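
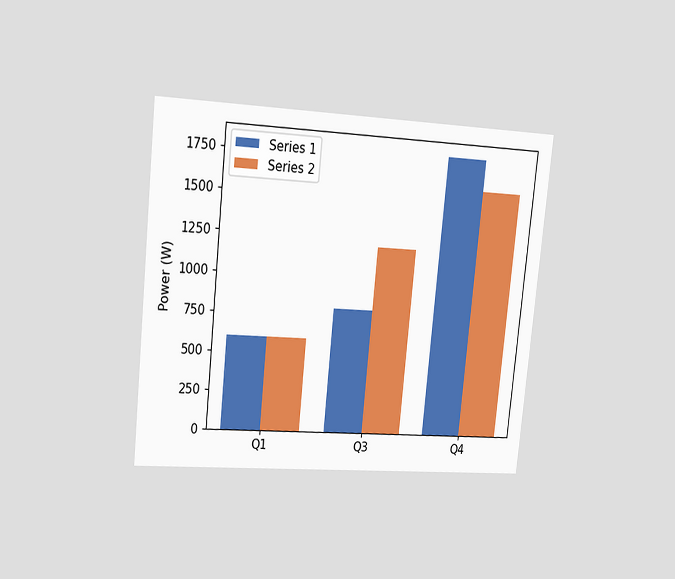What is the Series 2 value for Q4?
1600W

The chart is tilted about 6° clockwise and viewed slightly from the left. The Series 2 bar at Q4 reaches 1600W on the y-axis.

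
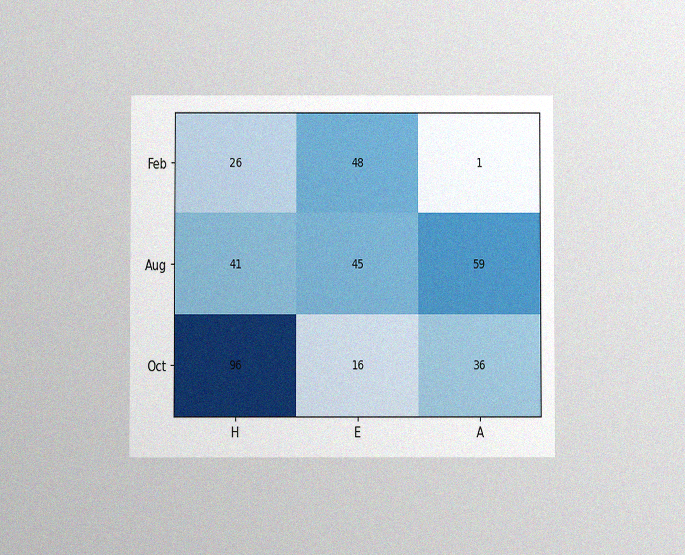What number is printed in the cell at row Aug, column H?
41

The chart is viewed at a slight angle, with some photo noise. The (Aug, H) cell reads 41.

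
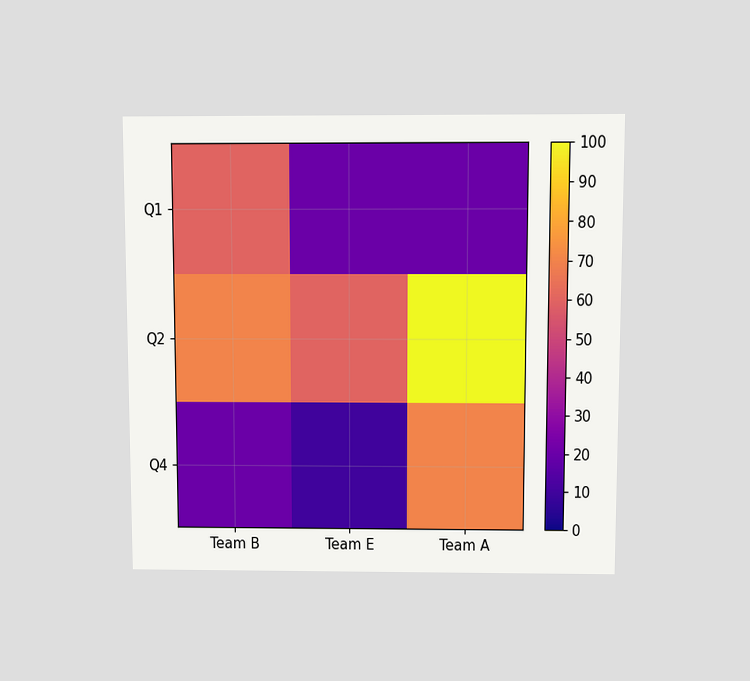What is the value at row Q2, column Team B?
70

The chart is viewed at a slight angle. Matching cell (Q2, Team B) against the colorbar gives 70.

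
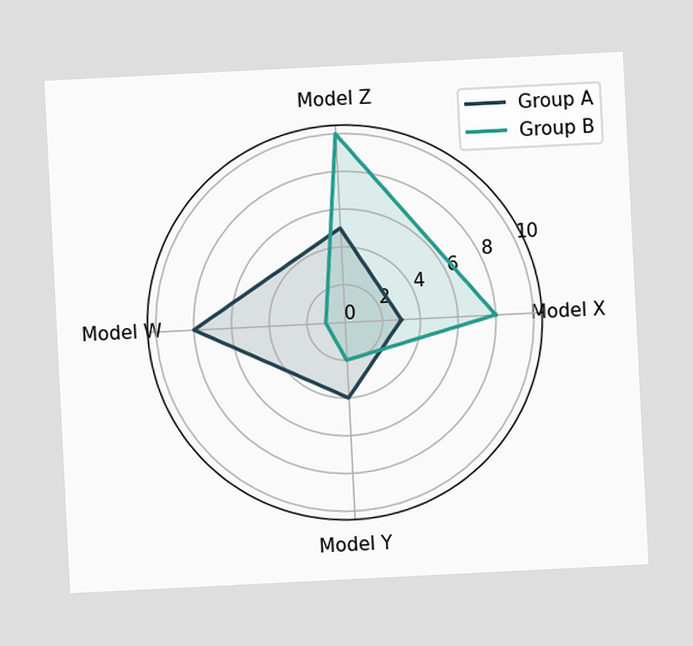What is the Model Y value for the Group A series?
The chart is tilted about 3° counter-clockwise. On the Model Y axis, Group A reaches 4.

4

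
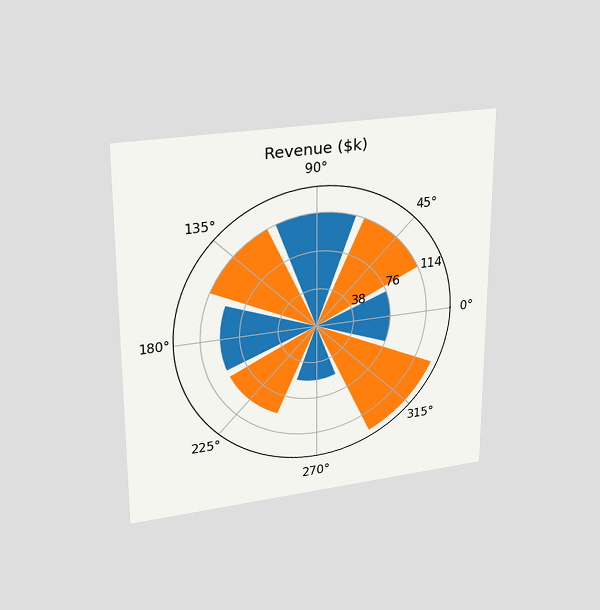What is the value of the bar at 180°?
The chart is viewed slightly from above. The bar at 180° reaches $95k on the radial axis.

$95k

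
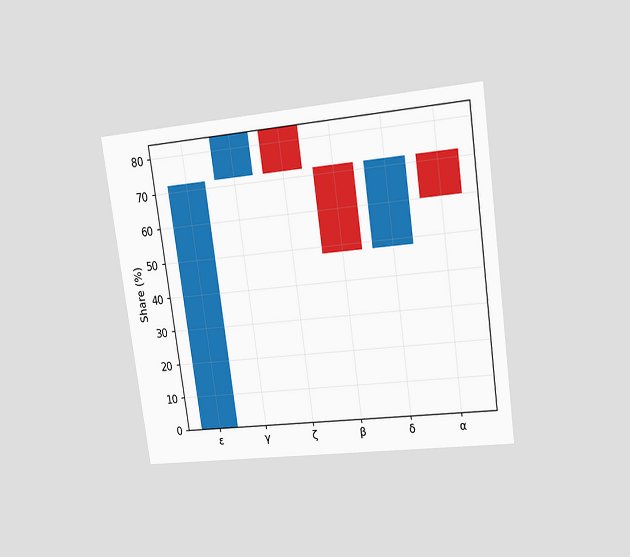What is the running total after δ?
72%

The chart is tilted about 8° counter-clockwise and viewed at a slight angle. After δ the running total reaches 72%.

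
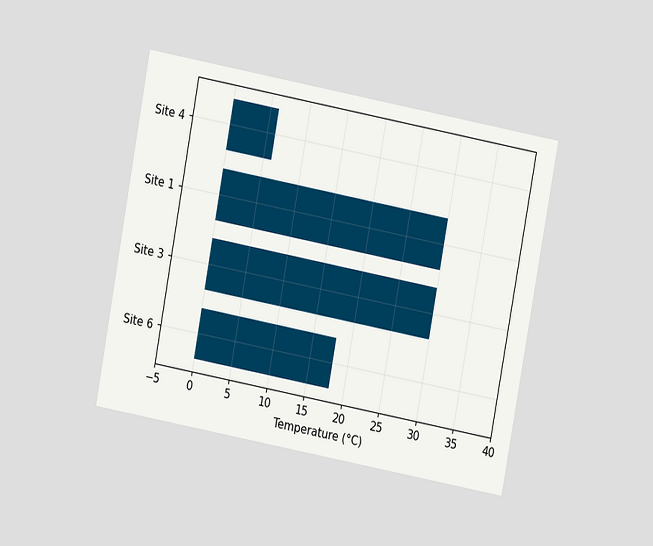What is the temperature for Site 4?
6°C

The chart is tilted about 11° clockwise and viewed at a slight angle. Reading along the chart's x-axis, the Site 4 bar reaches 6°C.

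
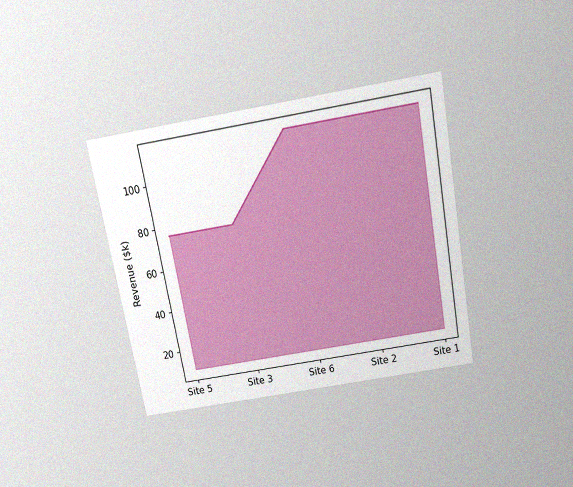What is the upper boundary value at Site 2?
$114k

The chart is tilted about 10° counter-clockwise and viewed slightly from above, with some photo noise. At Site 2 the upper boundary is at $114k.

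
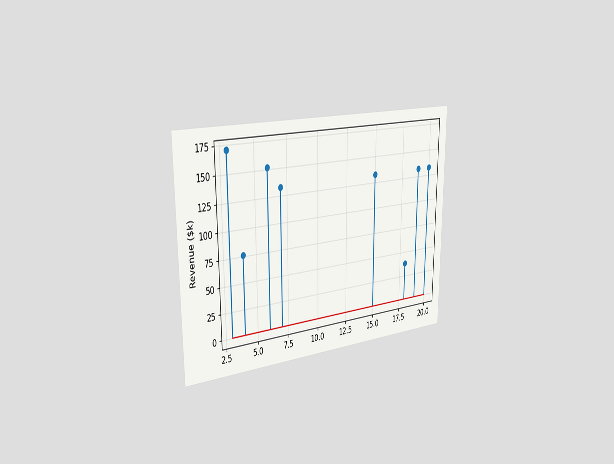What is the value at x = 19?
$133k

The chart is viewed slightly from the left. The stem at x=19 reaches $133k.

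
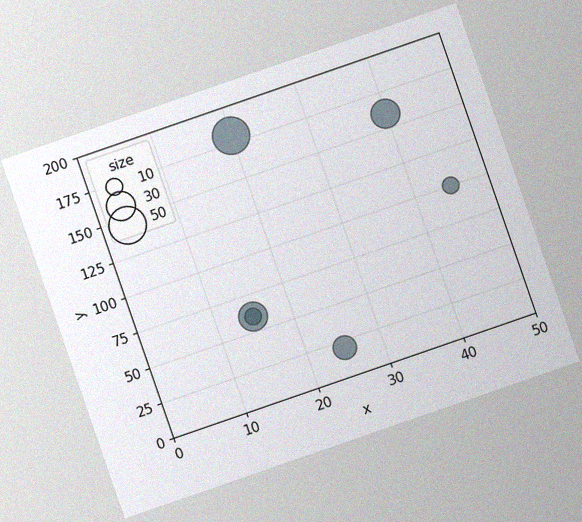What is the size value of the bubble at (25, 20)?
The chart is tilted about 19° counter-clockwise, with some photo noise. Matching the bubble at (25, 20) against the size legend gives 20.

20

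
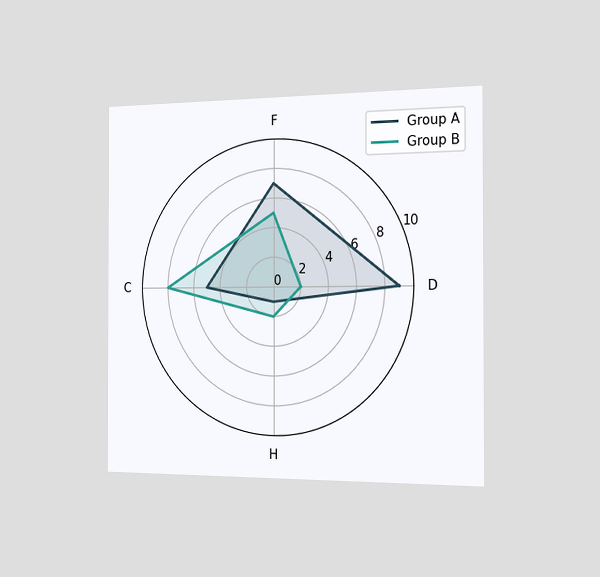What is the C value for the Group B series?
8

The chart is viewed slightly from the right. On the C axis, Group B reaches 8.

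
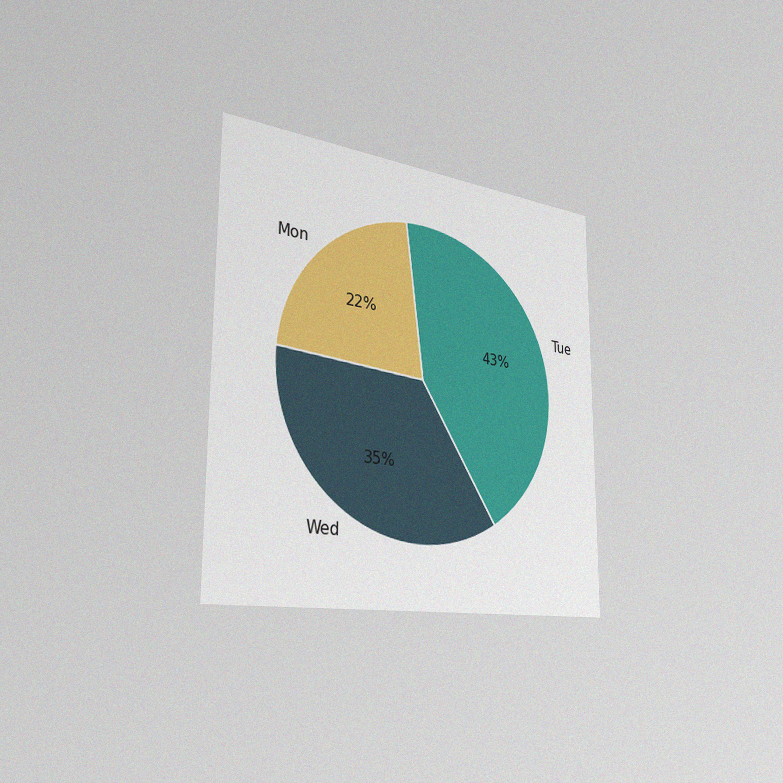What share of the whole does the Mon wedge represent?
22%

The chart is viewed slightly from the left, with some photo noise. The Mon slice takes up 22% of the pie.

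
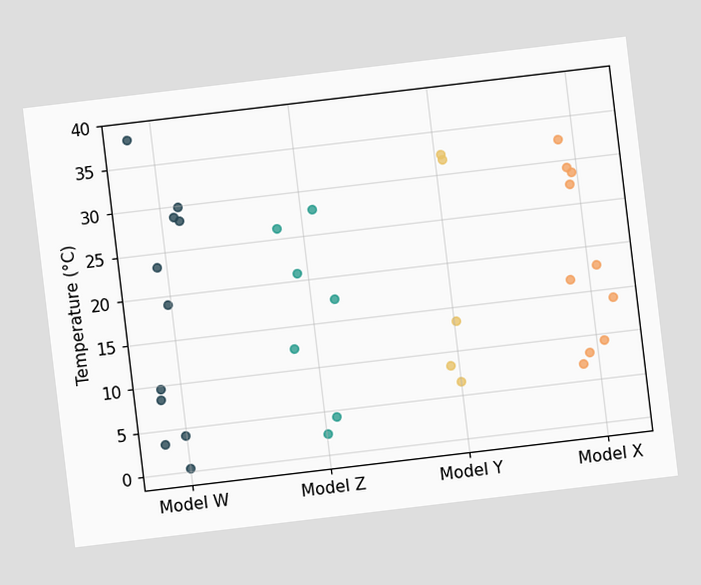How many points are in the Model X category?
10

The chart is tilted about 7° counter-clockwise. Counting the markers in the Model X column gives 10.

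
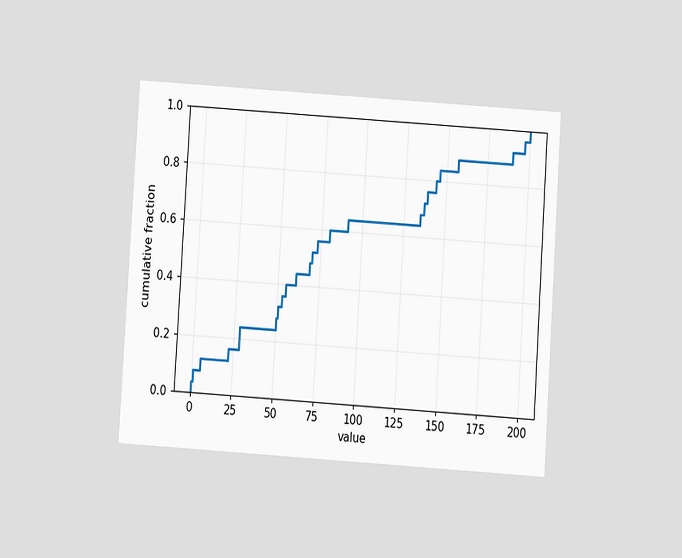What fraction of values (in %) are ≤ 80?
The chart is tilted about 4° clockwise and viewed slightly from below. At x=80 the ECDF step is at 60%.

60%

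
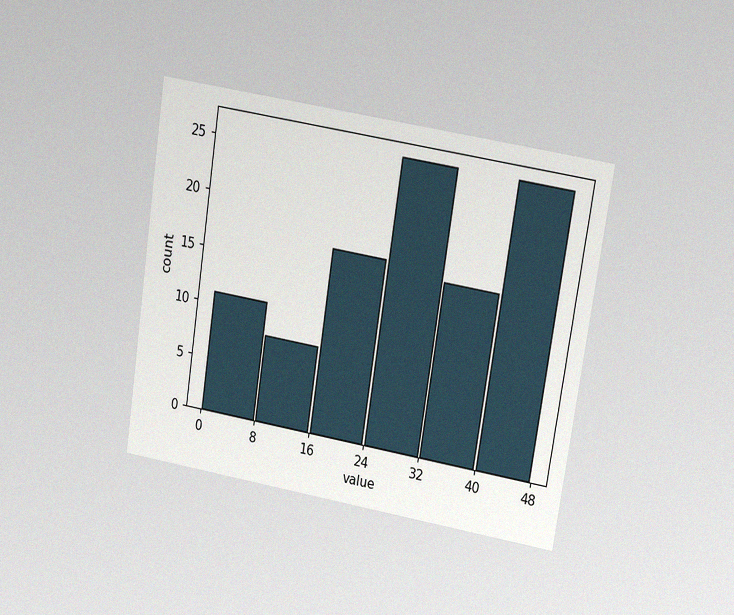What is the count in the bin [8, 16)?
The chart is tilted about 9° clockwise and viewed at a slight angle, with some photo noise. The [8, 16) bin has height 8.

8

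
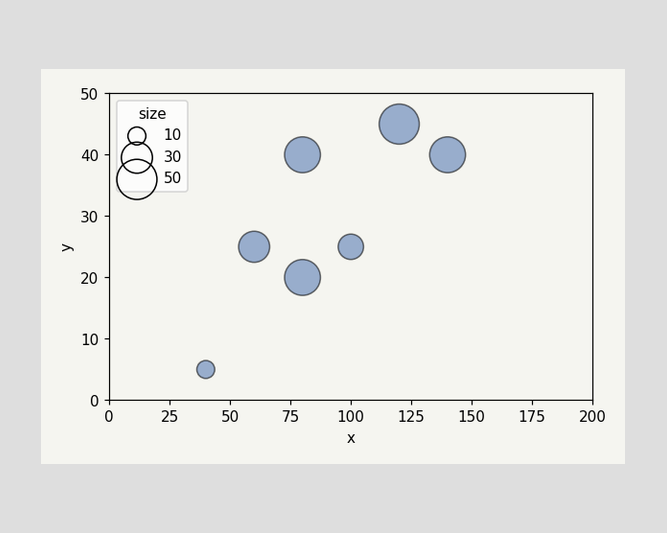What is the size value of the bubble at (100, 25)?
20

Matching the bubble at (100, 25) against the size legend gives 20.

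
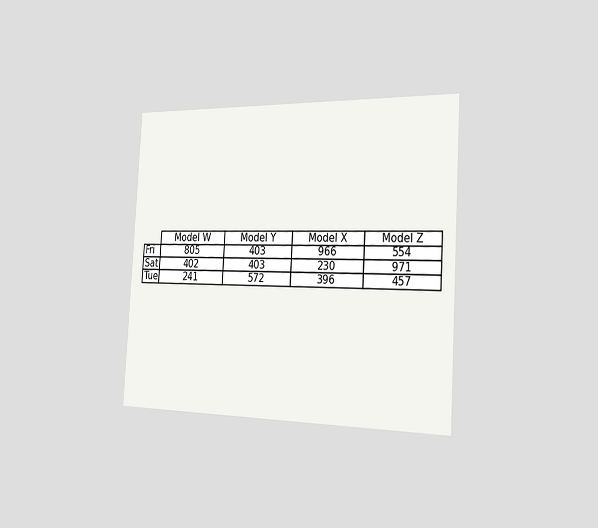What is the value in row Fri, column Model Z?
554

The chart is tilted about 3° clockwise and viewed slightly from the right. The (Fri, Model Z) cell reads 554.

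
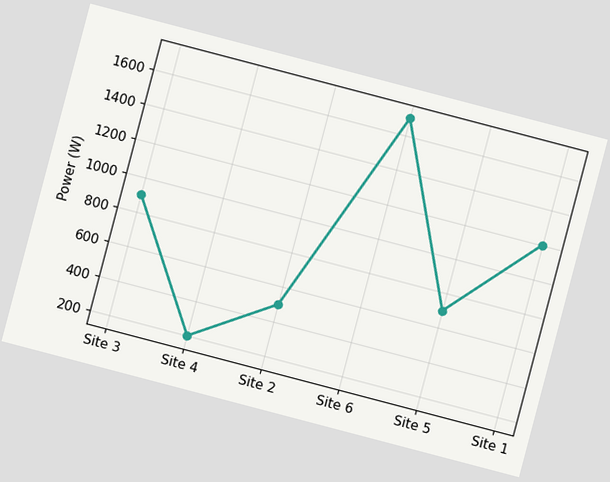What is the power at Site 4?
200W

The chart is tilted about 15° clockwise. At Site 4, the line is at 200W.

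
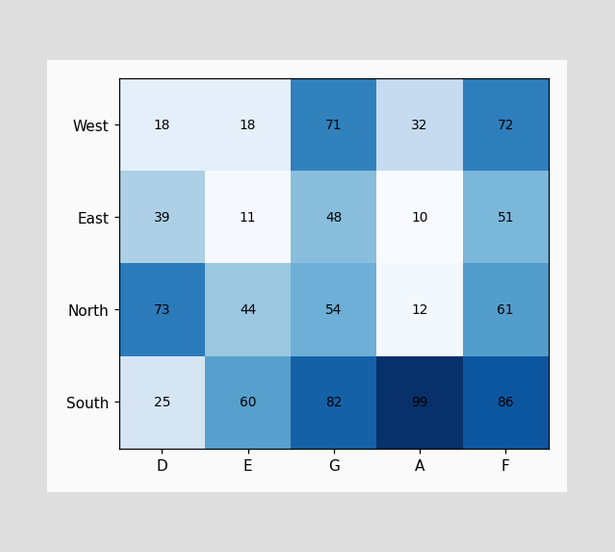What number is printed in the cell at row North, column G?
54

The (North, G) cell reads 54.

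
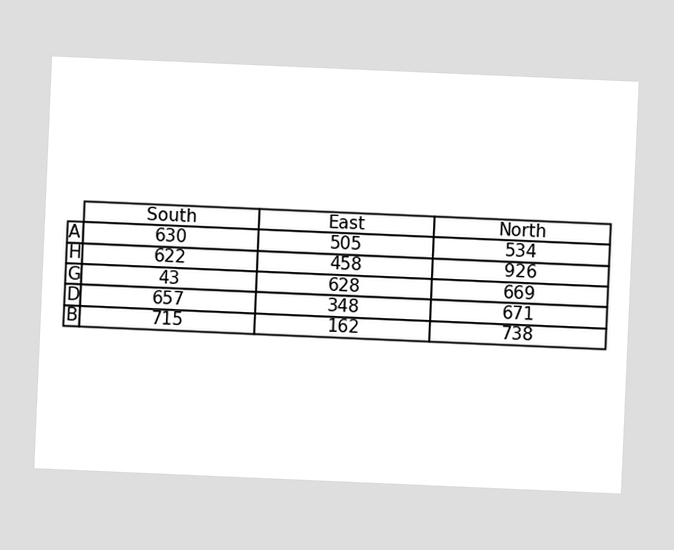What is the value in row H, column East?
The chart is tilted about 2° clockwise. The (H, East) cell reads 458.

458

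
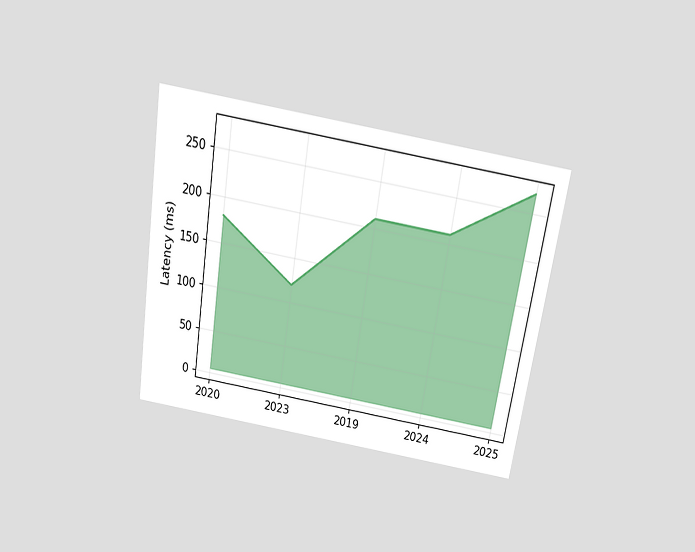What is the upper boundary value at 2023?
The chart is tilted about 9° clockwise and viewed slightly from above. At 2023 the upper boundary is at 120ms.

120ms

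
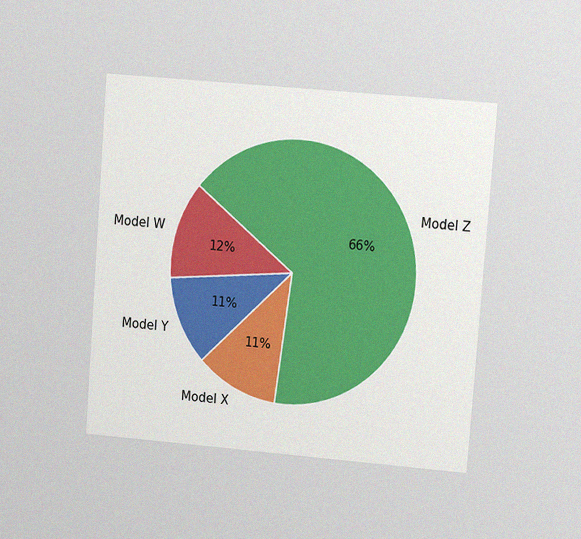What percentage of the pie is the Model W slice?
12%

The chart is tilted about 4° clockwise and viewed at a slight angle, with some photo noise. The Model W slice takes up 12% of the pie.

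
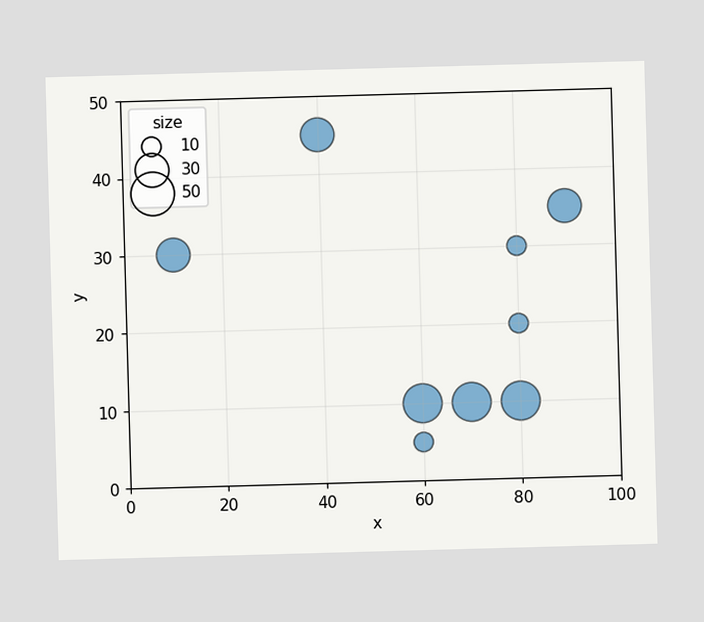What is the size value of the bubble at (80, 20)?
Matching the bubble at (80, 20) against the size legend gives 10.

10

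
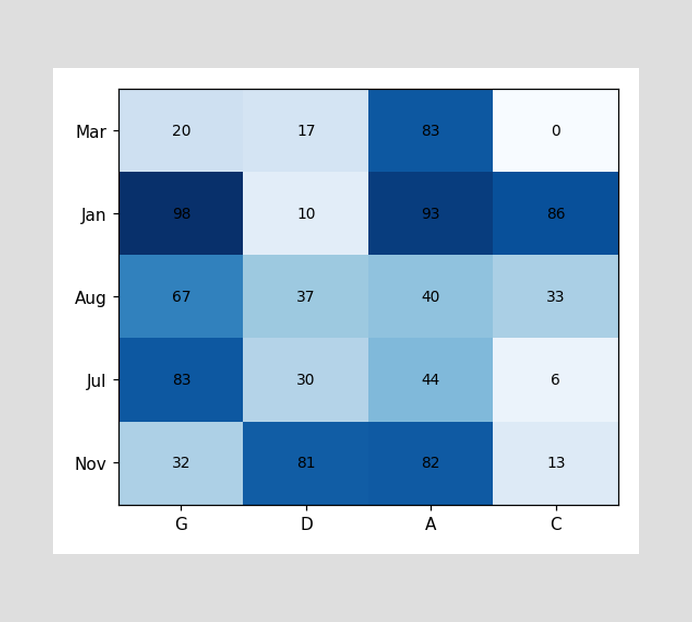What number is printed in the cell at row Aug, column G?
67

The (Aug, G) cell reads 67.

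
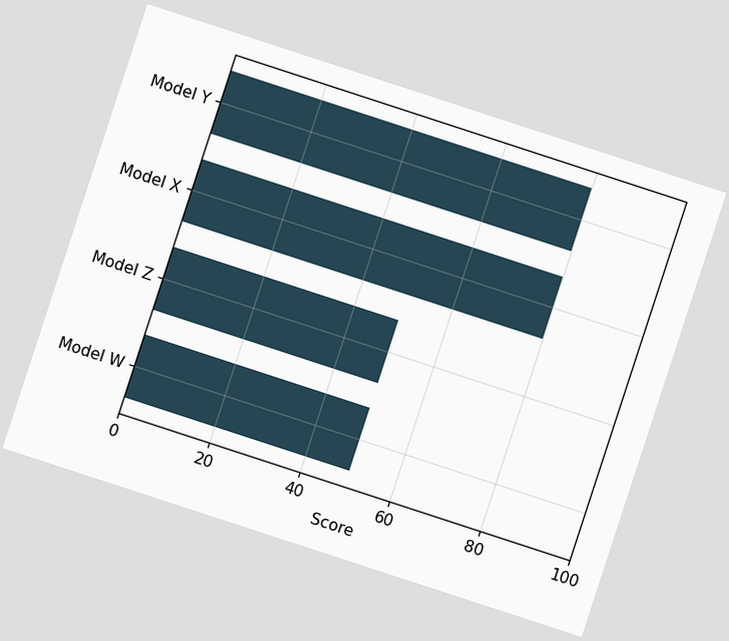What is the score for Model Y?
80

The chart is tilted about 18° clockwise. Reading along the chart's x-axis, the Model Y bar reaches 80.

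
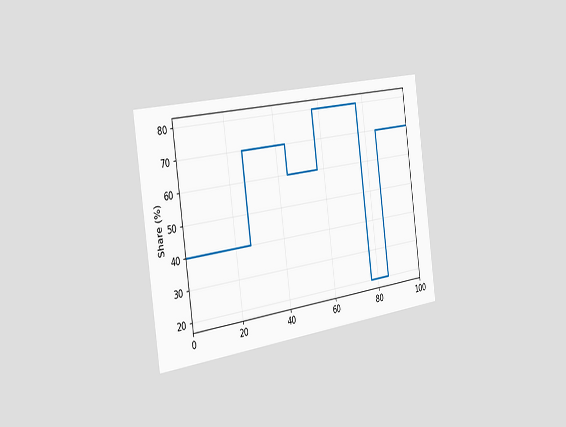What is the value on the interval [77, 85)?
20%

The chart is tilted about 8° counter-clockwise and viewed slightly from the left. On [77, 85) the step sits at 20%.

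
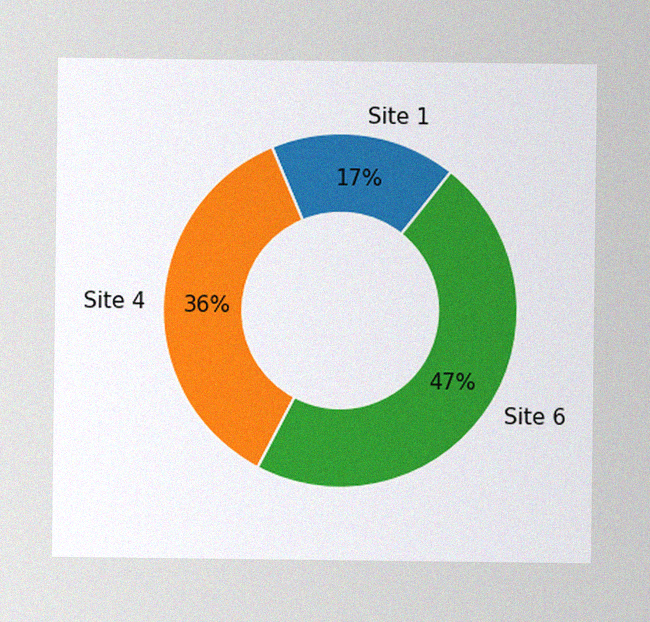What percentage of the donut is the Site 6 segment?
The image has some photo noise and uneven lighting. The Site 6 segment takes up 47% of the ring.

47%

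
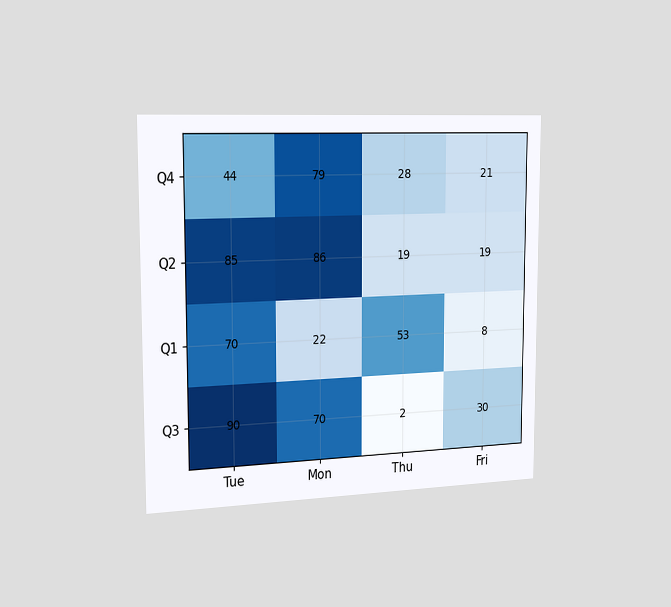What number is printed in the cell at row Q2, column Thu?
The chart is viewed slightly from the left. The (Q2, Thu) cell reads 19.

19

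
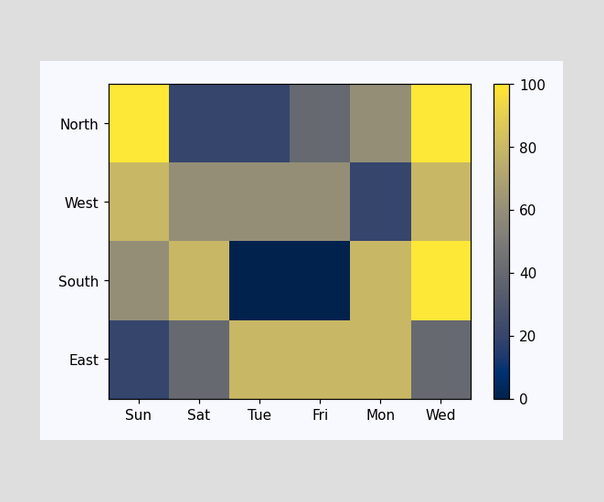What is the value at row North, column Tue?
Matching cell (North, Tue) against the colorbar gives 20.

20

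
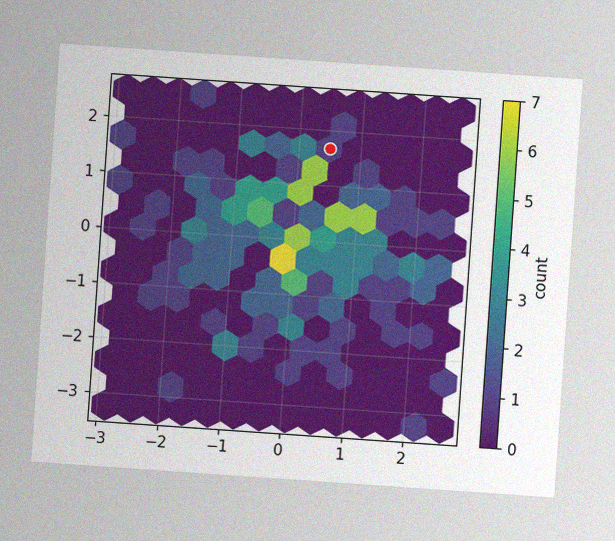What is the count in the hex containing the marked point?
The chart is tilted about 4° clockwise, with some photo noise. The marked hex reads 1 on the colorbar.

1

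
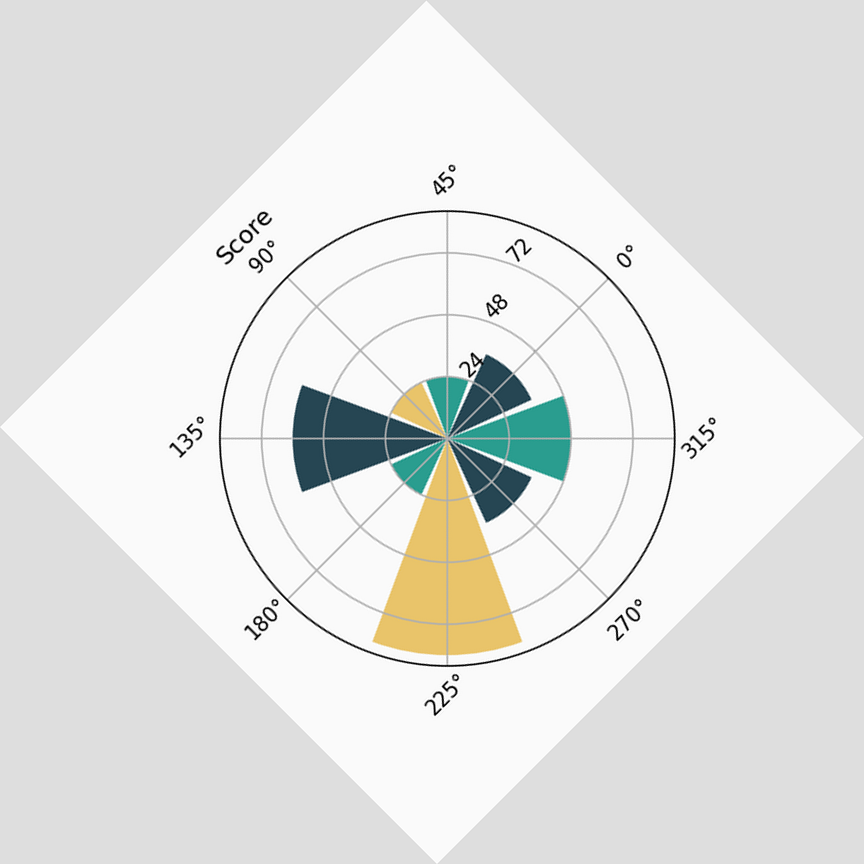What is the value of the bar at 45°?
24

The chart is tilted about 45° counter-clockwise. The bar at 45° reaches 24 on the radial axis.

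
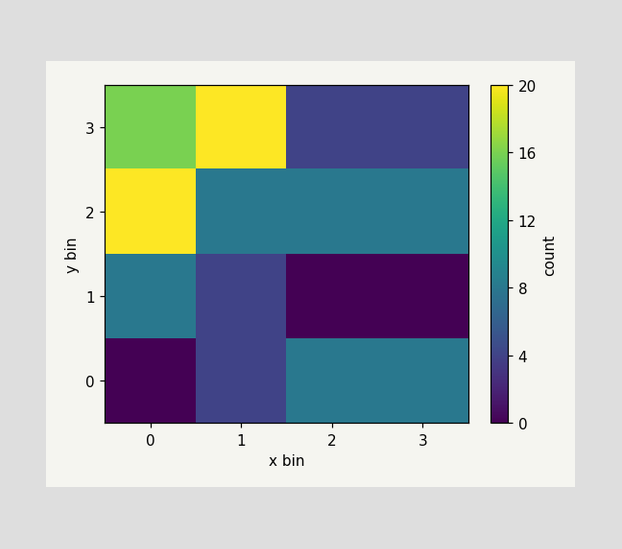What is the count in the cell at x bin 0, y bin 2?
20

Matching the cell (0, 2) against the colorbar gives 20.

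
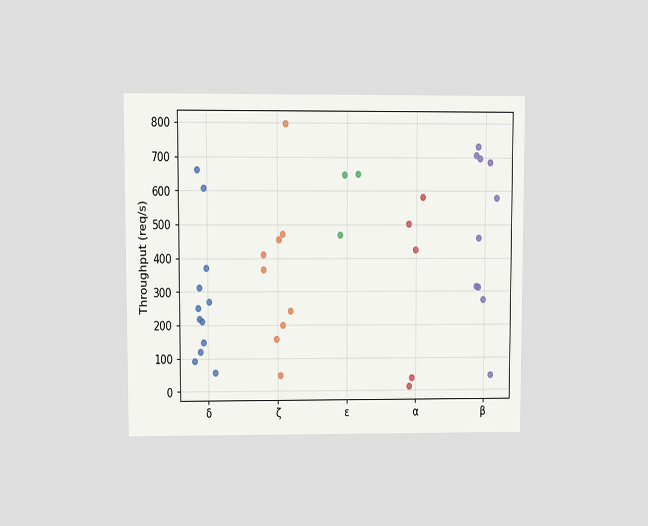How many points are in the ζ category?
The chart is viewed at a slight angle. Counting the markers in the ζ column gives 9.

9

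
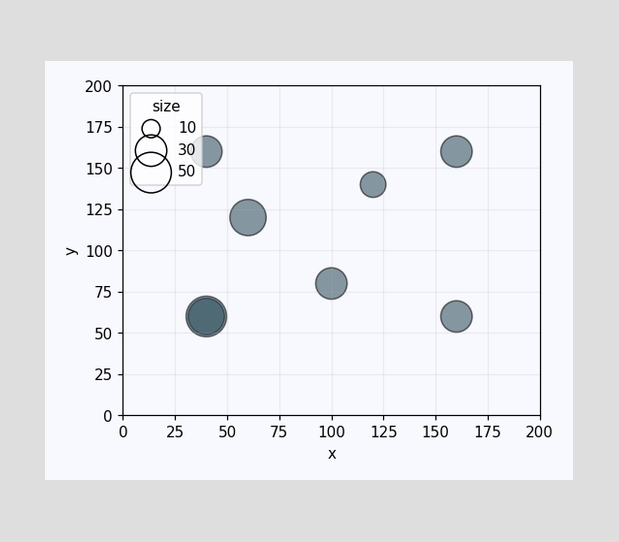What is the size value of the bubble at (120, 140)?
Matching the bubble at (120, 140) against the size legend gives 20.

20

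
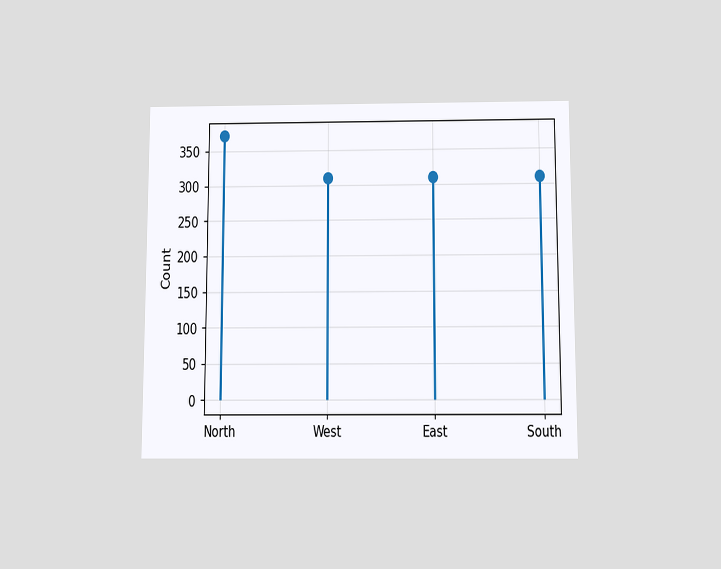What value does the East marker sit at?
The chart is viewed slightly from below. The East marker sits at 310.

310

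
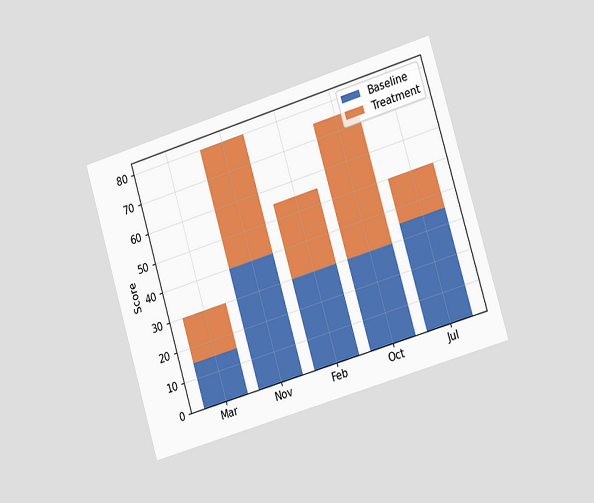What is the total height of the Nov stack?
80

The chart is tilted about 17° counter-clockwise and viewed slightly from the right. The Nov stack's top reaches 80 on the y-axis.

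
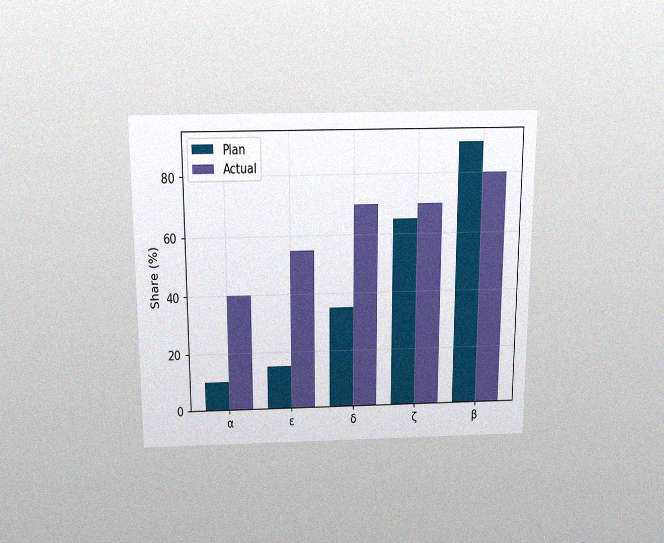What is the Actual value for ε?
The chart is viewed slightly from above, with some photo noise. The Actual bar at ε reaches 55% on the y-axis.

55%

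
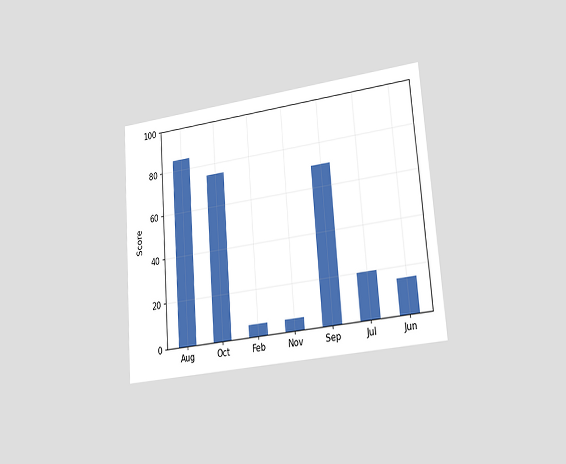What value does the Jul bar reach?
The chart is tilted about 4° counter-clockwise and viewed slightly from the right. Reading along the chart's y-axis, the Jul bar reaches 20.

20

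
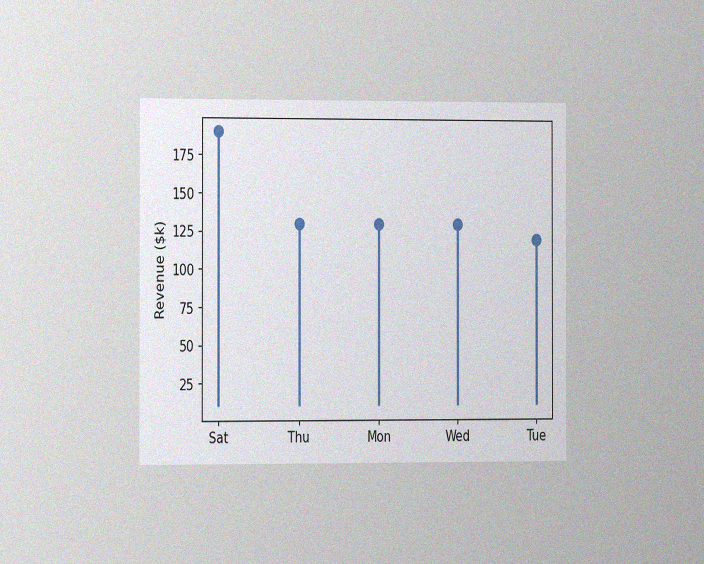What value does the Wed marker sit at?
The chart is viewed slightly from the left, with some photo noise. The Wed marker sits at $130k.

$130k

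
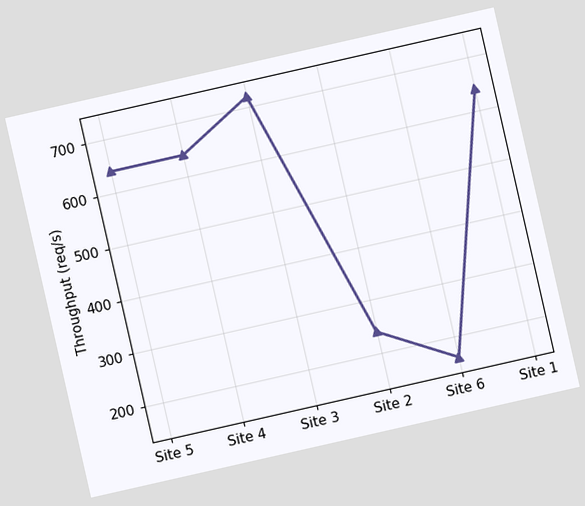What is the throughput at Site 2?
The chart is tilted about 13° counter-clockwise. At Site 2, the line is at 240req/s.

240req/s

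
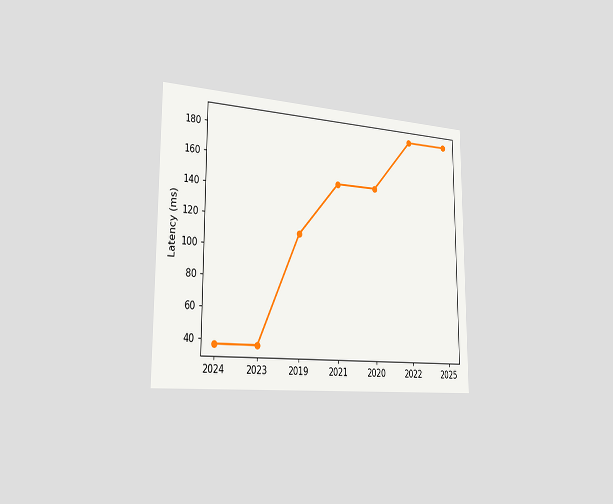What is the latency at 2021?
The chart is viewed slightly from the left. At 2021, the line is at 148ms.

148ms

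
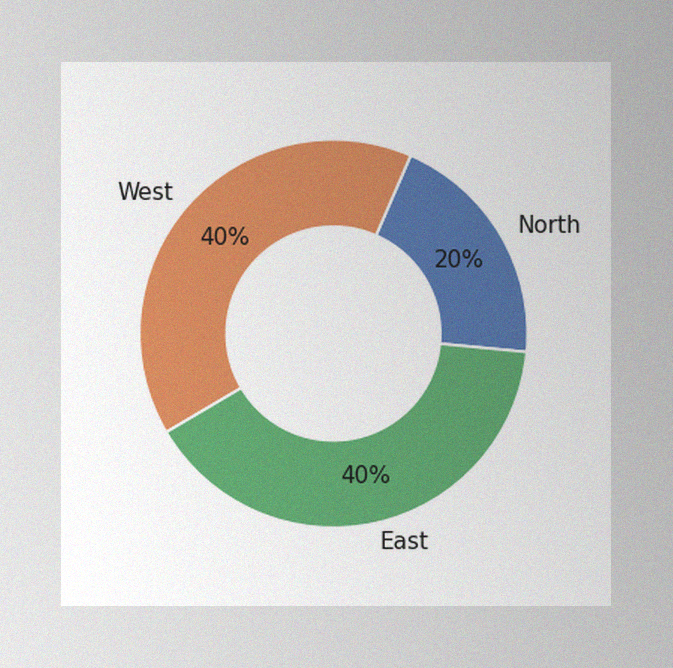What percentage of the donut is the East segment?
40%

The image has some photo noise and uneven lighting. The East segment takes up 40% of the ring.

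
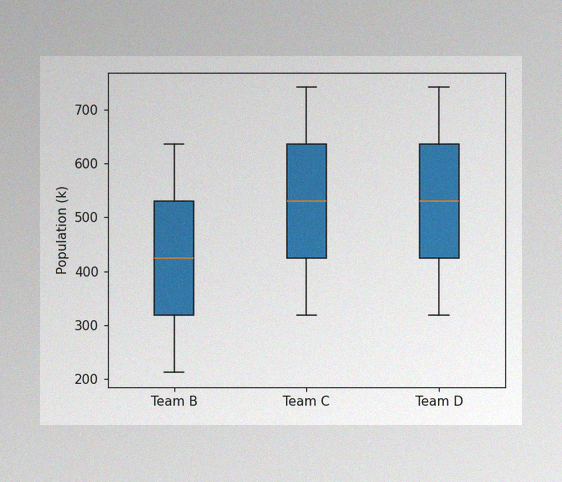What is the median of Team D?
530k

The image has some photo noise and uneven lighting. The median line in the Team D box sits at 530k.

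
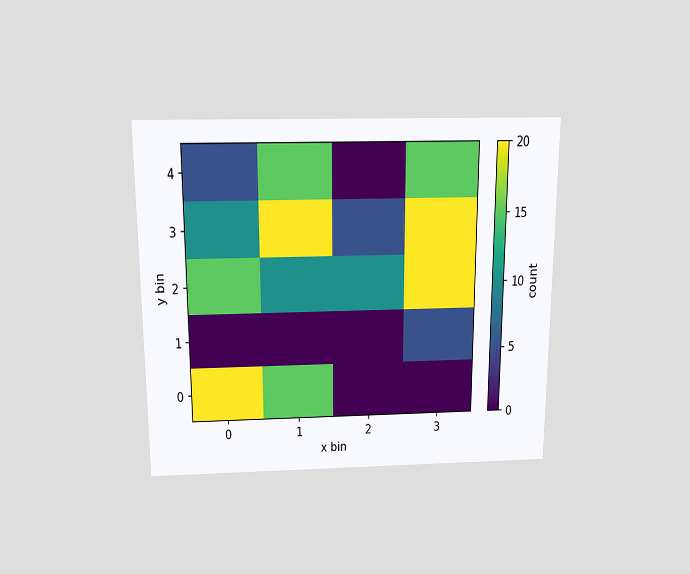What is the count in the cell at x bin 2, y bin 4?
0

The chart is viewed slightly from above. Matching the cell (2, 4) against the colorbar gives 0.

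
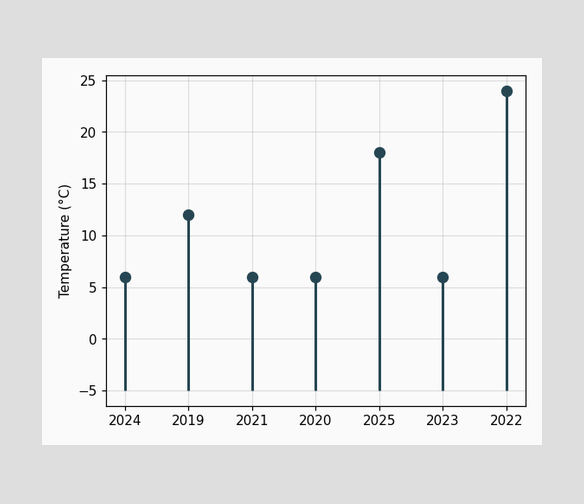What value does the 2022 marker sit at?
The 2022 marker sits at 24°C.

24°C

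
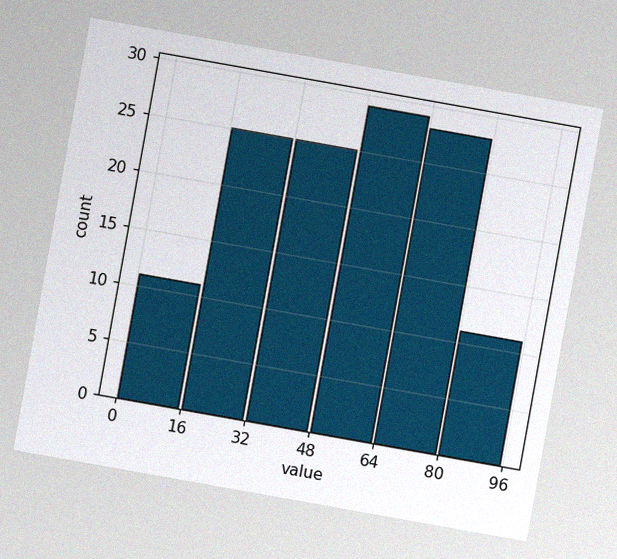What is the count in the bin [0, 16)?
11

The chart is tilted about 10° clockwise, with some photo noise. The [0, 16) bin has height 11.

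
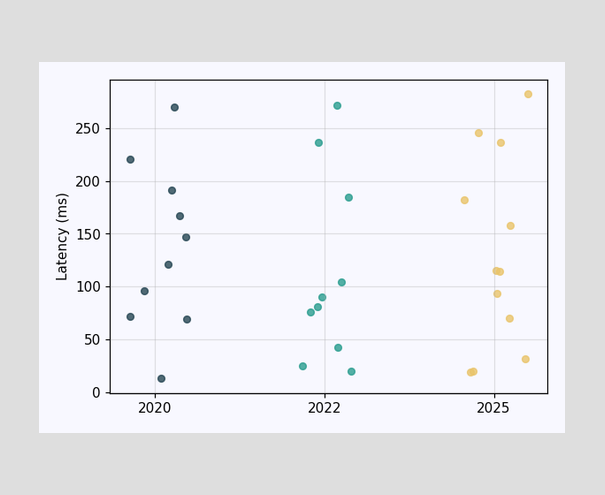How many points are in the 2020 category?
10

Counting the markers in the 2020 column gives 10.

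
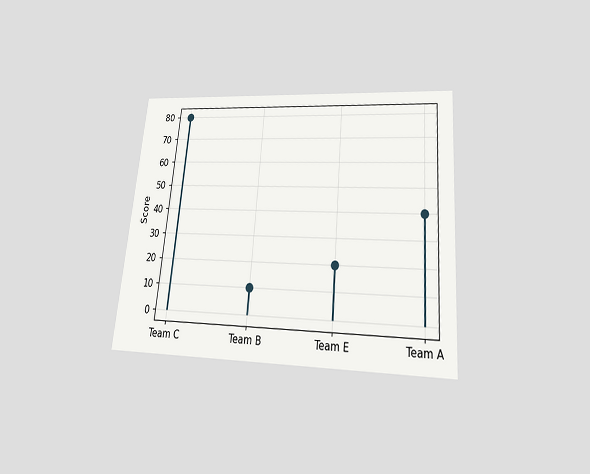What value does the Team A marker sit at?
40

The chart is tilted about 5° clockwise and viewed slightly from below. The Team A marker sits at 40.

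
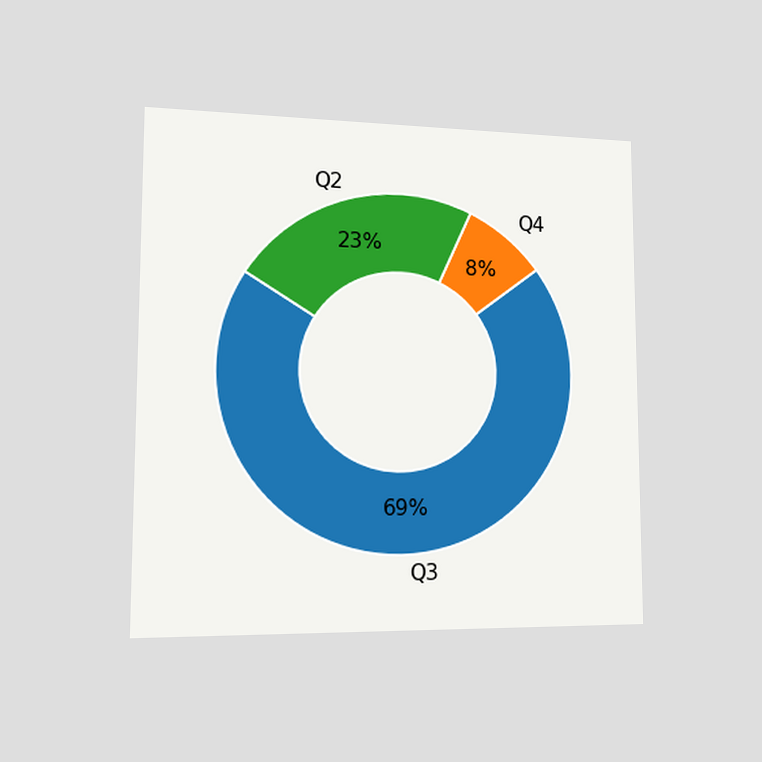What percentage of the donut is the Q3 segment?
The chart is viewed slightly from the left. The Q3 segment takes up 69% of the ring.

69%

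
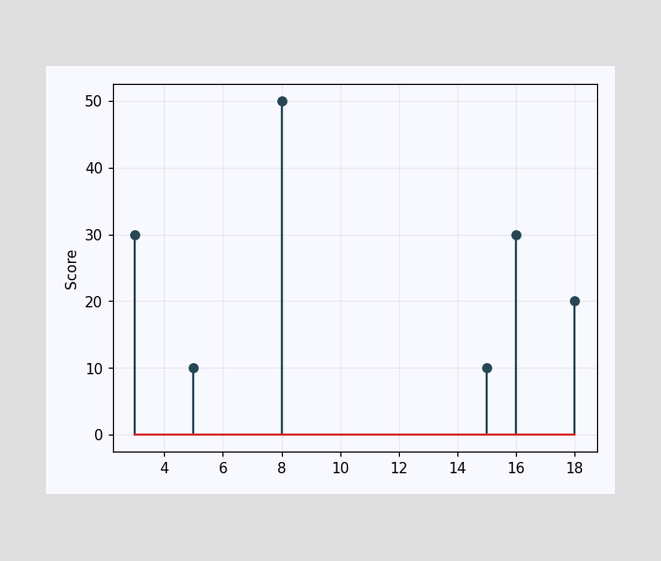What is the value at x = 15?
10

The stem at x=15 reaches 10.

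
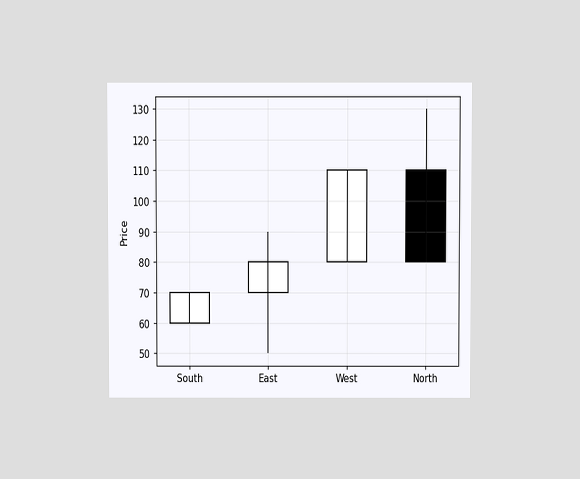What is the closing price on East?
The chart is viewed at a slight angle. The East candle closes at 80.

80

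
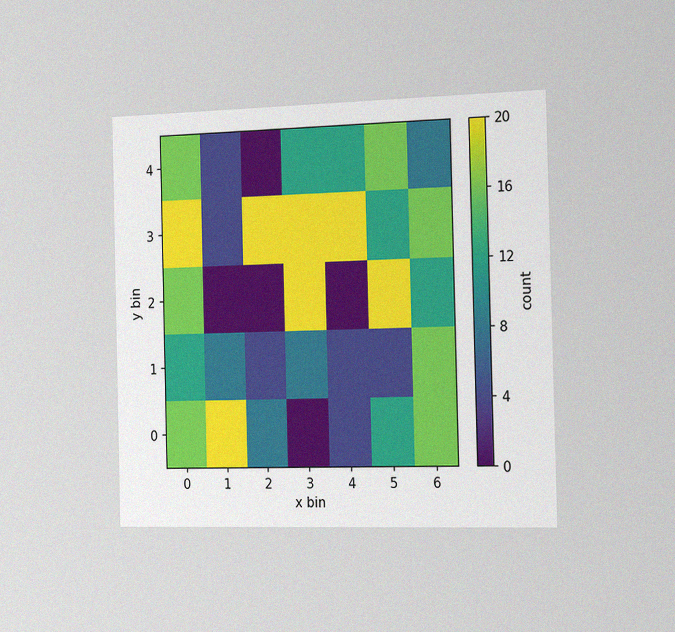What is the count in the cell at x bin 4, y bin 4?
The chart is viewed slightly from the right, with some photo noise. Matching the cell (4, 4) against the colorbar gives 12.

12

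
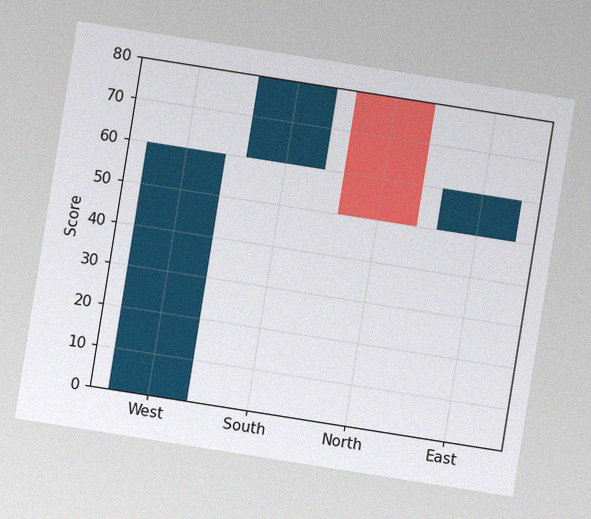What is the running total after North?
The chart is tilted about 9° clockwise, with some photo noise. After North the running total reaches 50.

50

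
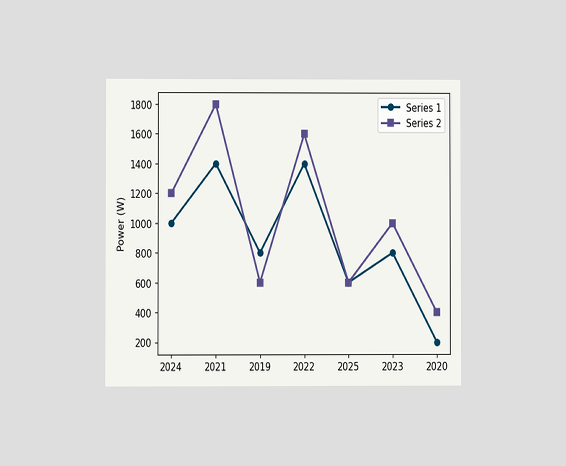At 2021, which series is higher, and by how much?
The chart is viewed at a slight angle. At 2021, Series 2 sits above the other line by 400W.

Series 2, by 400W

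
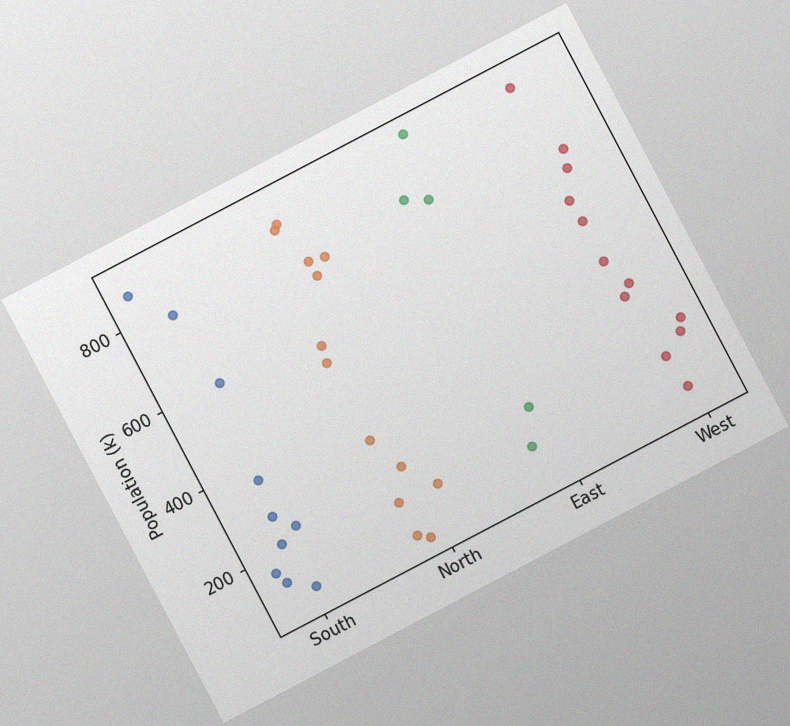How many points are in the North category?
13

The chart is tilted about 28° counter-clockwise, with some photo noise. Counting the markers in the North column gives 13.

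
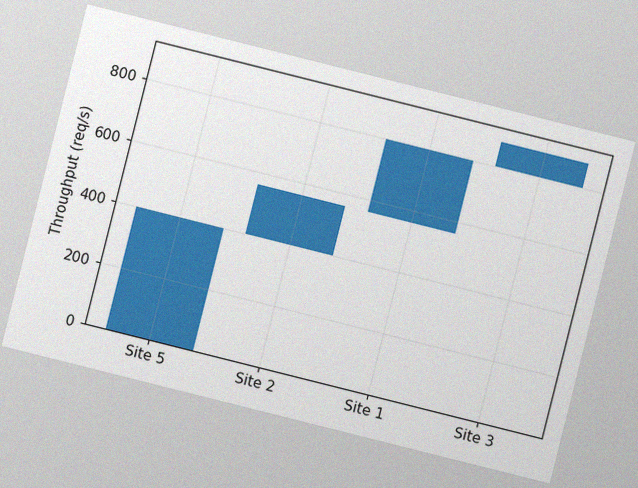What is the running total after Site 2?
The chart is tilted about 14° clockwise, with some photo noise. After Site 2 the running total reaches 560req/s.

560req/s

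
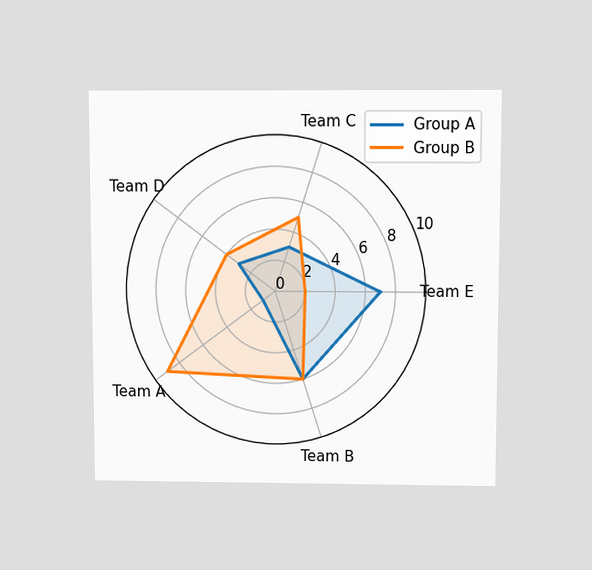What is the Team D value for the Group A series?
3

The chart is viewed slightly from above. On the Team D axis, Group A reaches 3.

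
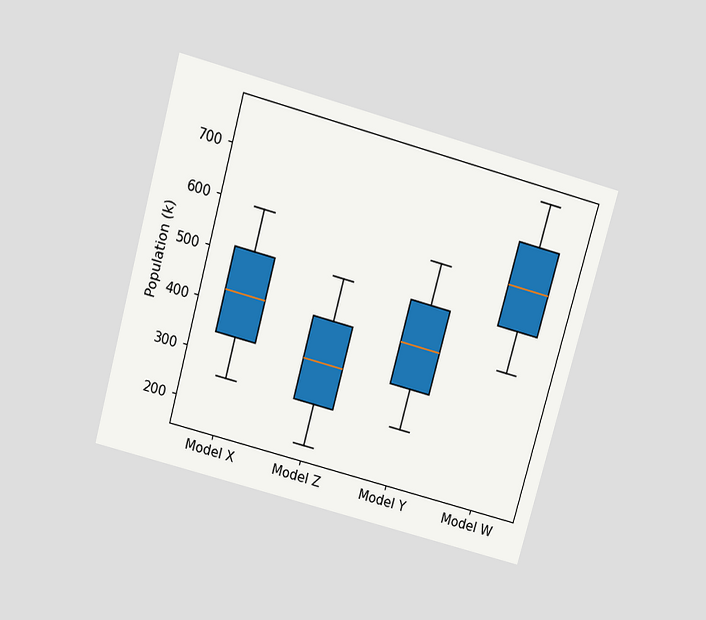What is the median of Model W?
The chart is tilted about 15° clockwise and viewed slightly from above. The median line in the Model W box sits at 595k.

595k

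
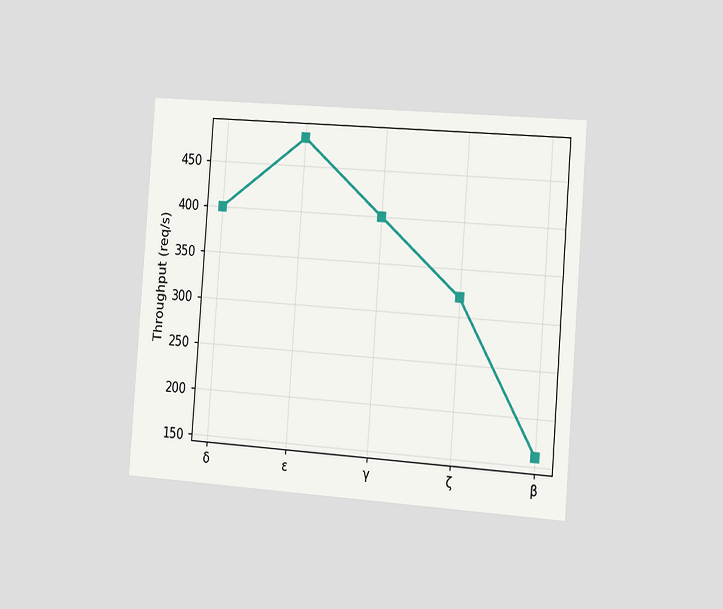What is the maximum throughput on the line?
The chart is tilted about 4° clockwise and viewed slightly from the right. The highest point is at ε, and reading across to the y-axis gives 480req/s.

480req/s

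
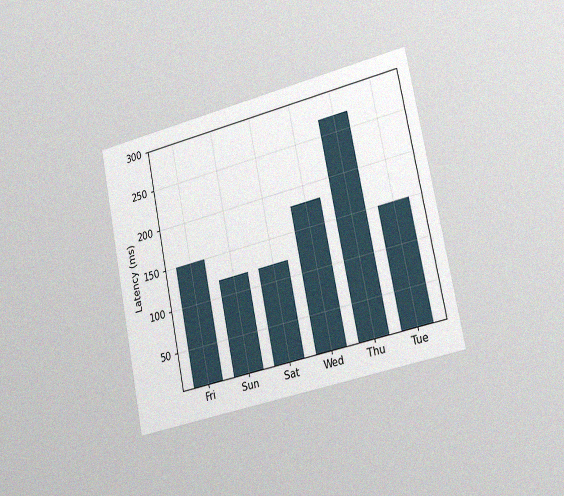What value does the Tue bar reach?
150ms

The chart is tilted about 11° counter-clockwise and viewed slightly from the right, with some photo noise. Reading along the chart's y-axis, the Tue bar reaches 150ms.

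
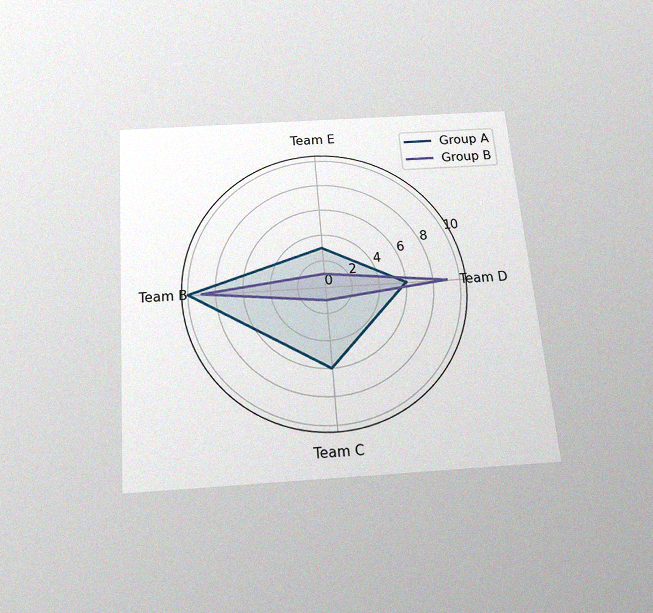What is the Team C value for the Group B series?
The chart is tilted about 5° counter-clockwise and viewed slightly from below, with some photo noise. On the Team C axis, Group B reaches 1.

1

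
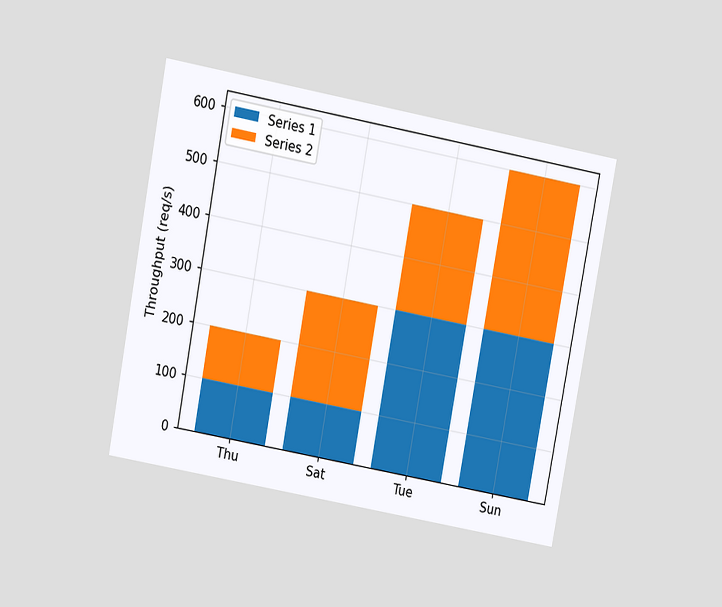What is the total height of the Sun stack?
The chart is tilted about 11° clockwise and viewed slightly from above. The Sun stack's top reaches 600req/s on the y-axis.

600req/s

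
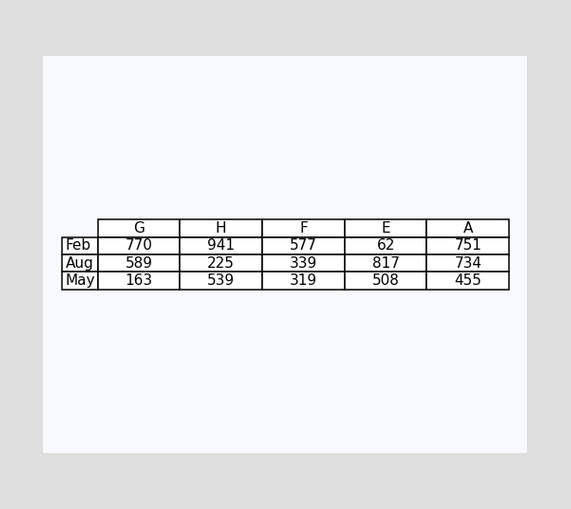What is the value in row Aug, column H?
225

The (Aug, H) cell reads 225.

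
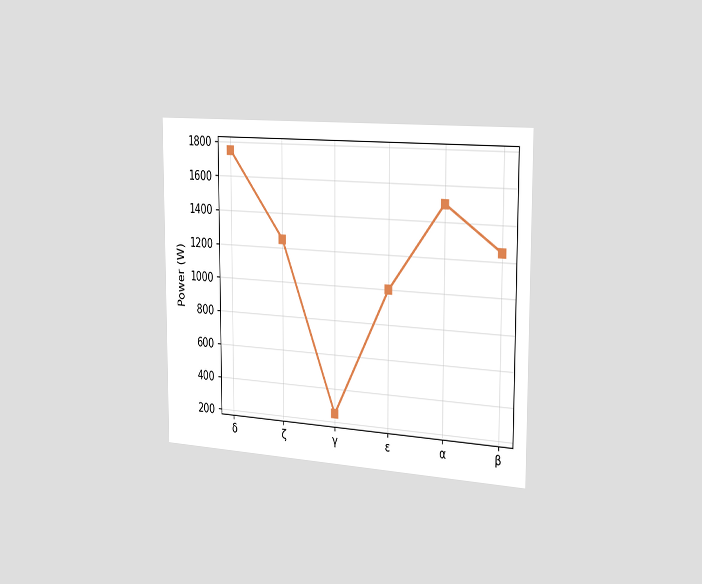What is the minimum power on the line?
250W

The chart is viewed slightly from the right. The lowest point is at γ, and reading across to the y-axis gives 250W.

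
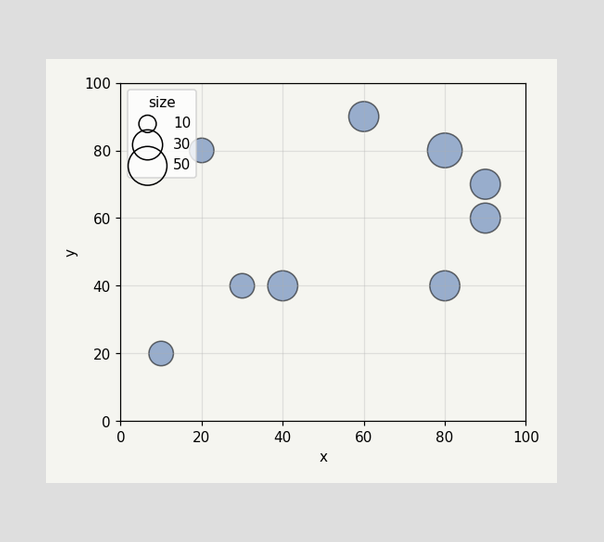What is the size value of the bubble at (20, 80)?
20

Matching the bubble at (20, 80) against the size legend gives 20.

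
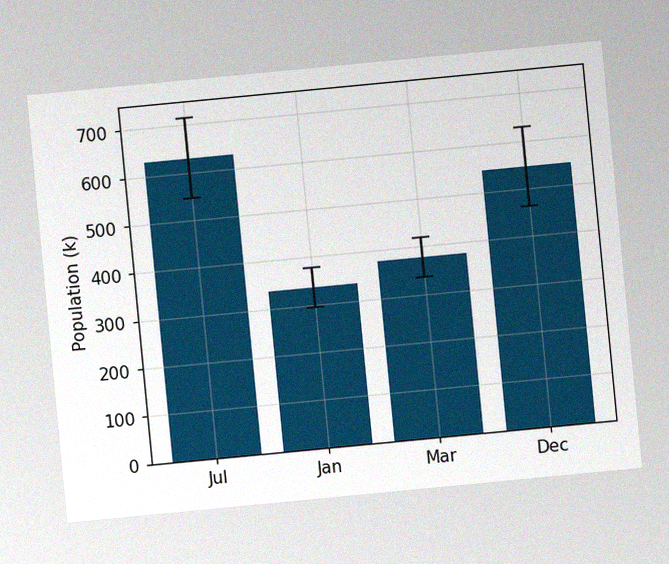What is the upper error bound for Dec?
630k

The chart is tilted about 5° counter-clockwise, with some photo noise. The Dec bar's upper whisker reaches 630k.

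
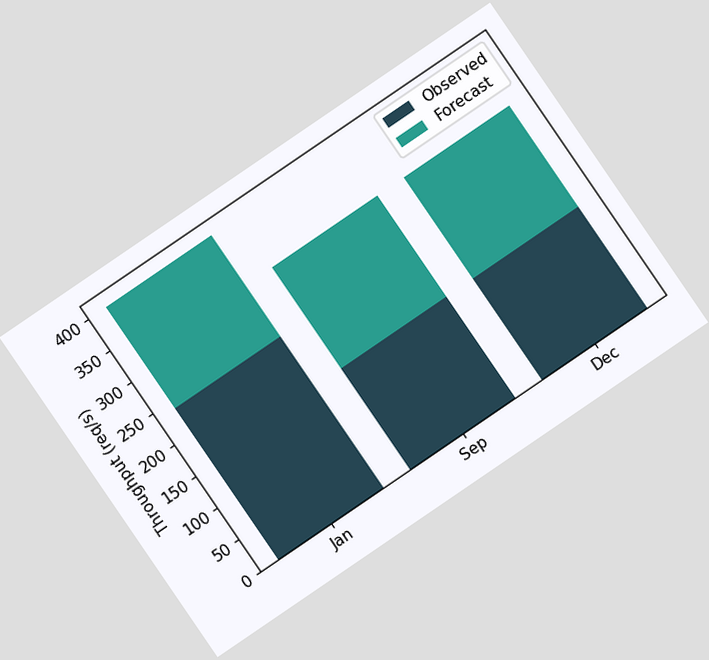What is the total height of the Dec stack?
320req/s

The chart is tilted about 34° counter-clockwise. The Dec stack's top reaches 320req/s on the y-axis.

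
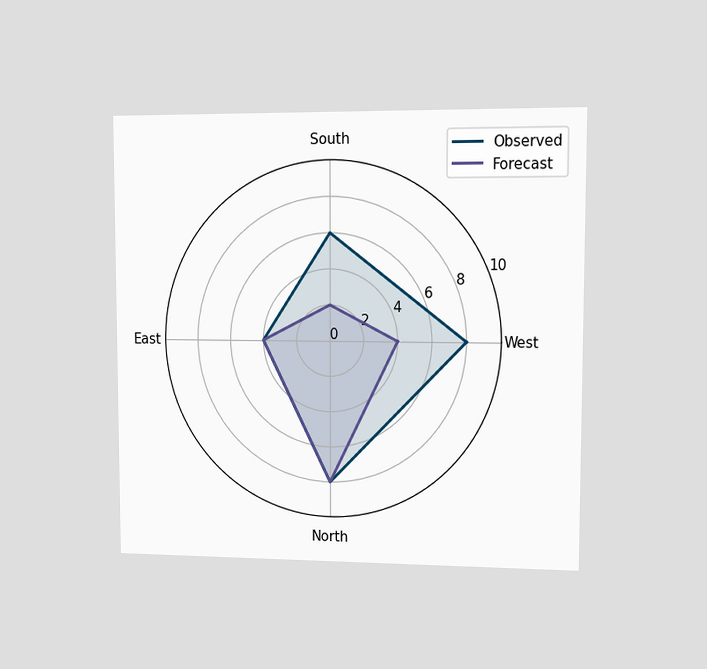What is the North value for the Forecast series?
The chart is viewed at a slight angle. On the North axis, Forecast reaches 8.

8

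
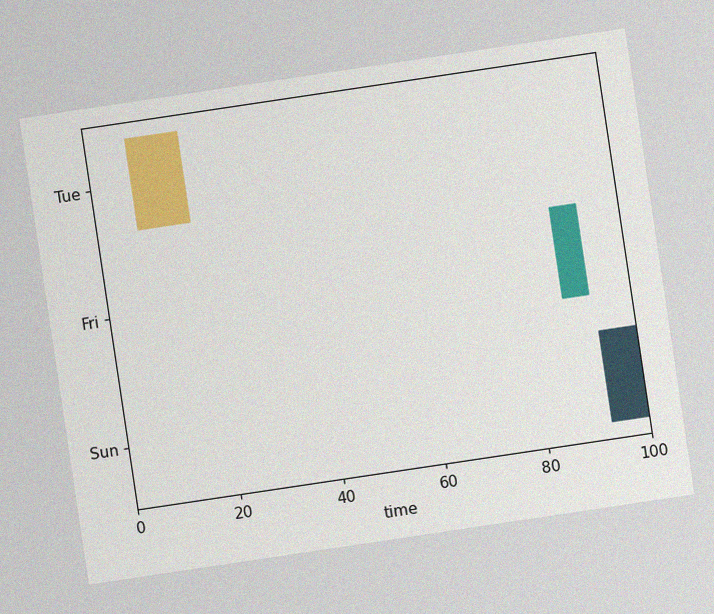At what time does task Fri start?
87

The chart is tilted about 8° counter-clockwise, with some photo noise. The Fri bar begins at t=87.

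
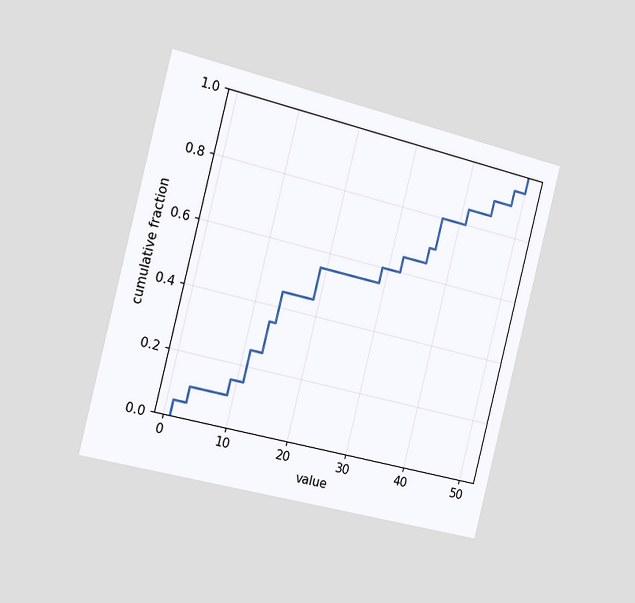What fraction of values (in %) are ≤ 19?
55%

The chart is tilted about 14° clockwise and viewed slightly from the left. At x=19 the ECDF step is at 55%.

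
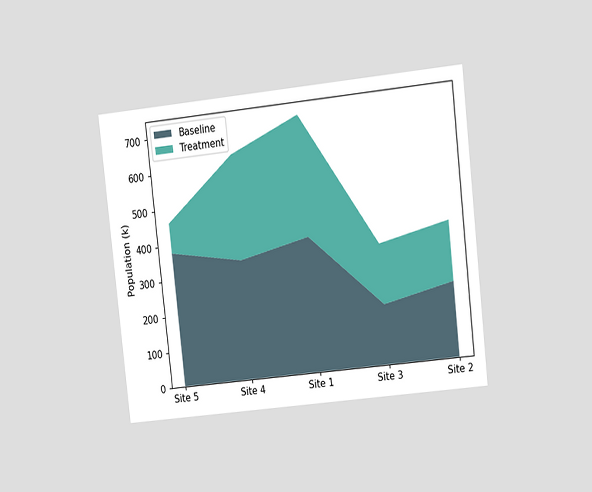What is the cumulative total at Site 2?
378k

The chart is tilted about 6° counter-clockwise and viewed at a slight angle. The stacked total at Site 2 reaches 378k.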